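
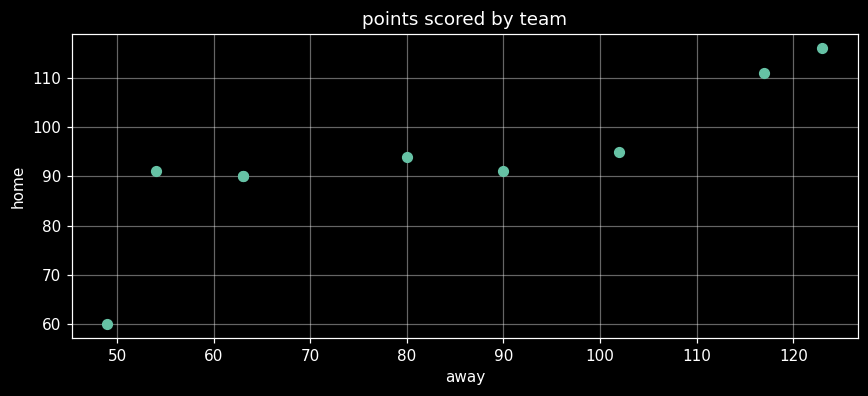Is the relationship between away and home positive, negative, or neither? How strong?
Points are positively correlated; strong (|r| ≈ 0.8).

positive, strong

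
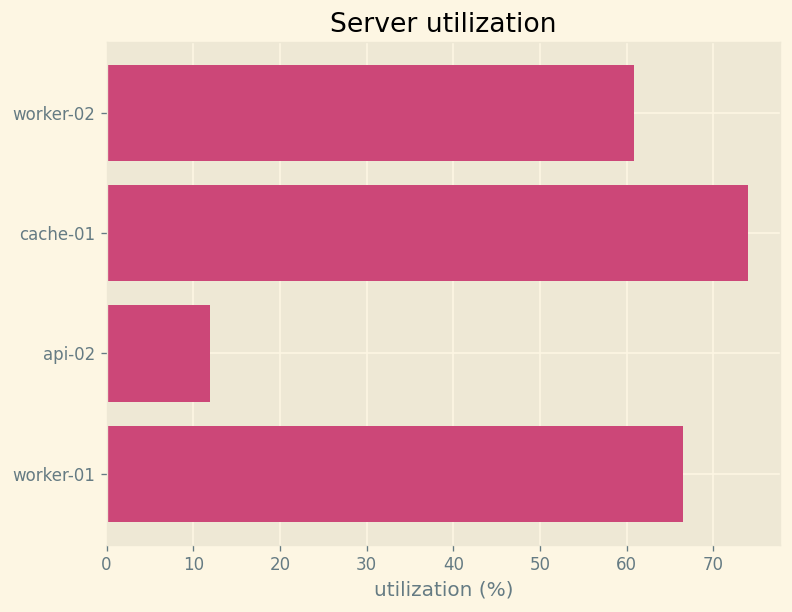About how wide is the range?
≈ 60

Max cache-01 ≈ 70, min api-02 ≈ 10; range ≈ 60.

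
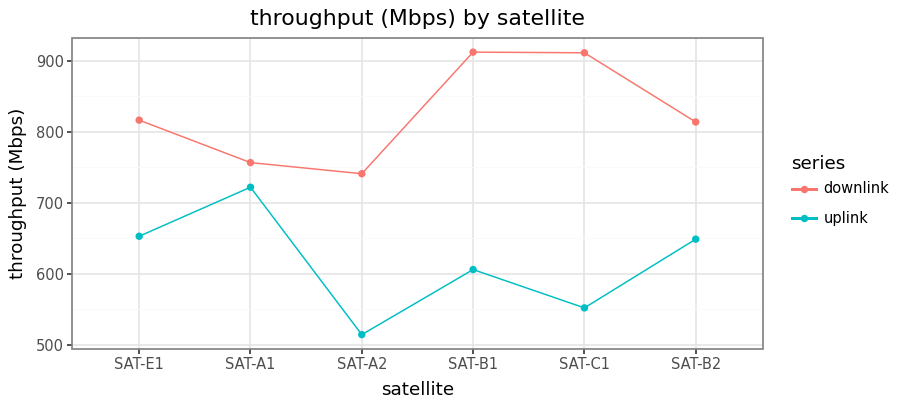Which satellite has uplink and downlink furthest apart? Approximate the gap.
SAT-C1: uplink ≈ 550, downlink ≈ 900 → gap ≈ 350. Next-largest (SAT-B1) is only ≈ 300.

SAT-C1, ≈ 350 Mbps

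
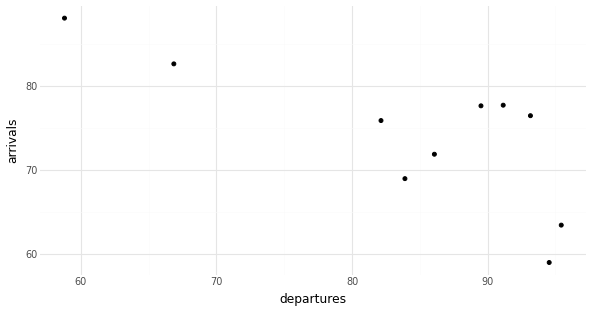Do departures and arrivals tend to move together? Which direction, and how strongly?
Points are negatively correlated; strong (|r| ≈ 0.8).

negative, strong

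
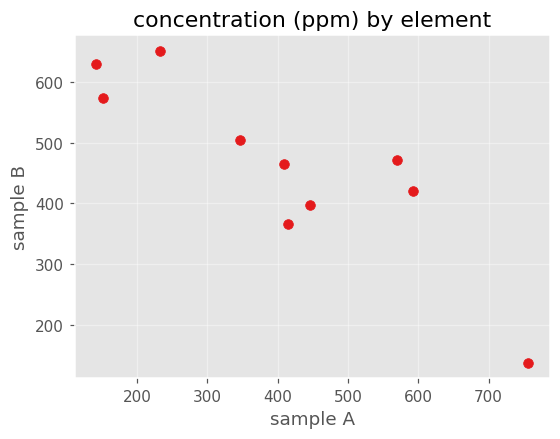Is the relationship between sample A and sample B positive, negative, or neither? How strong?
negative, strong

Points are negatively correlated; strong (|r| ≈ 0.9).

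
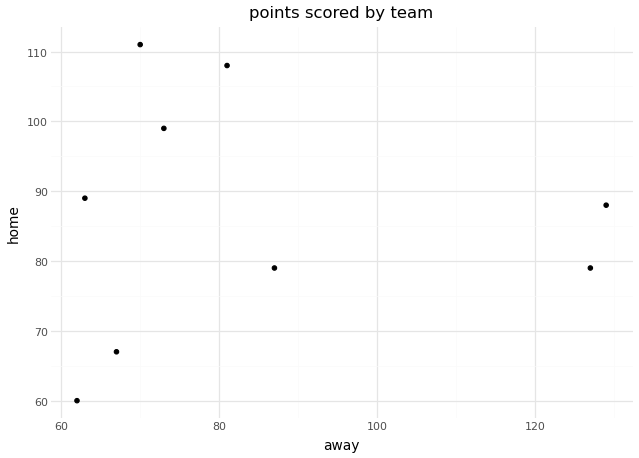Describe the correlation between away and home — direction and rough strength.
Points are roughly uncorrelated; weak (|r| ≈ 0.0).

no clear correlation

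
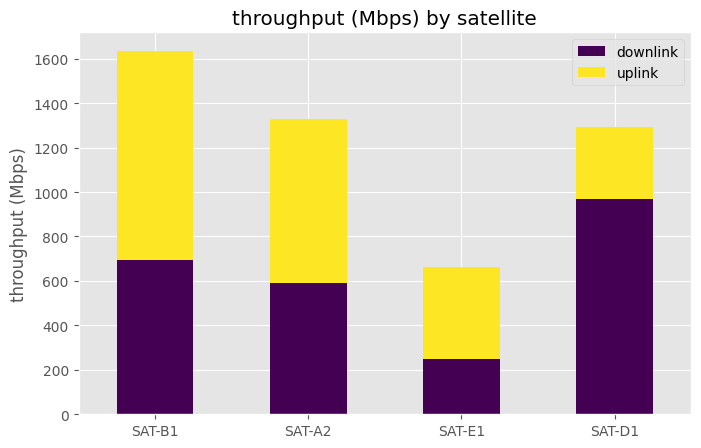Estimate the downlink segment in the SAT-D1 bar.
downlink top ≈ 1000, bottom ≈ 0; segment ≈ 1000.

≈ 1000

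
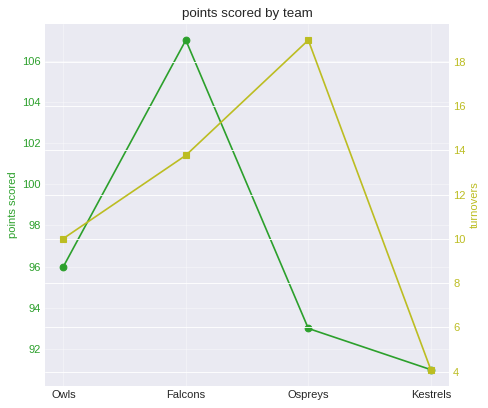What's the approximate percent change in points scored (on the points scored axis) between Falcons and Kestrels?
Falcons ≈ 108, Kestrels ≈ 92; (92 − 108) / 108 ≈ -14.8%.

≈ -14.8%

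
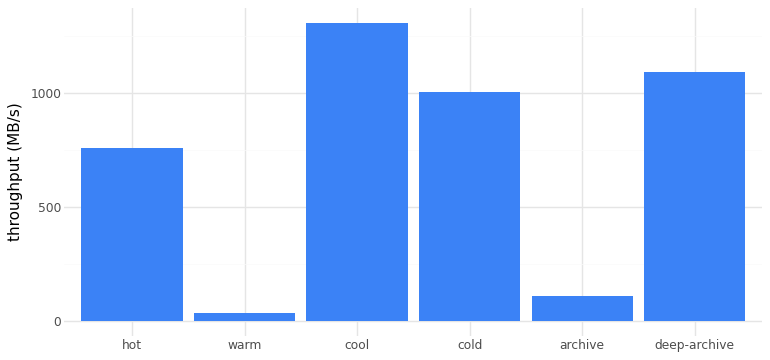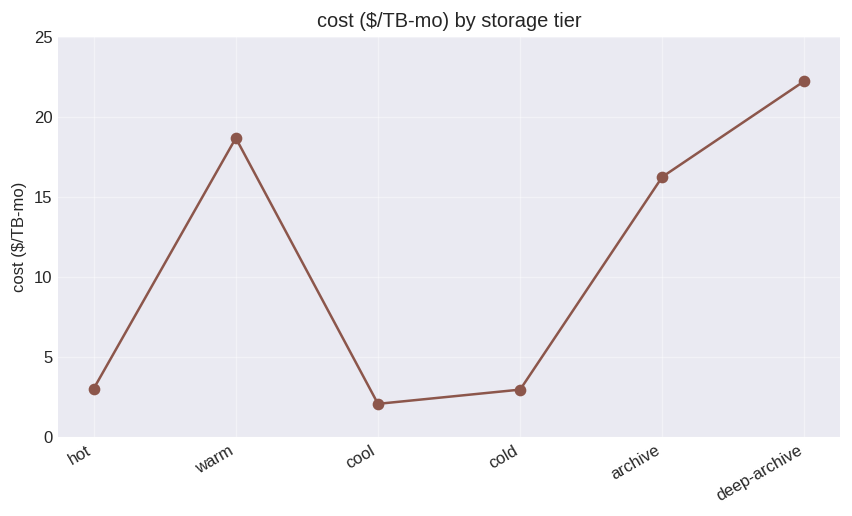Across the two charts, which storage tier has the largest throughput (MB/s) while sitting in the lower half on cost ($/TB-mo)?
Chart 2 median cost ($/TB-mo) ≈ 10; below-median storage tiers: hot, cool, cold. Among those, cool has the highest throughput (MB/s) (≈ 1400).

cool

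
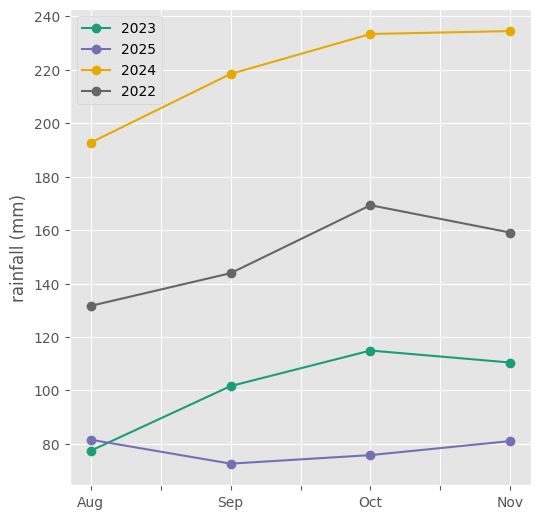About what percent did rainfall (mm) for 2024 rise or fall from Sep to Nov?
≈ +9.1%

Sep ≈ 220, Nov ≈ 240; (240 − 220) / 220 ≈ +9.1%.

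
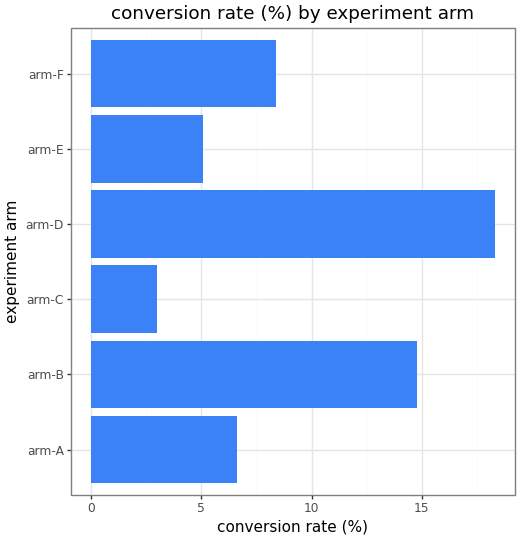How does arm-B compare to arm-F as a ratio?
arm-B ≈ 14, arm-F ≈ 8; 14/8 ≈ 1.75.

≈ 1.75×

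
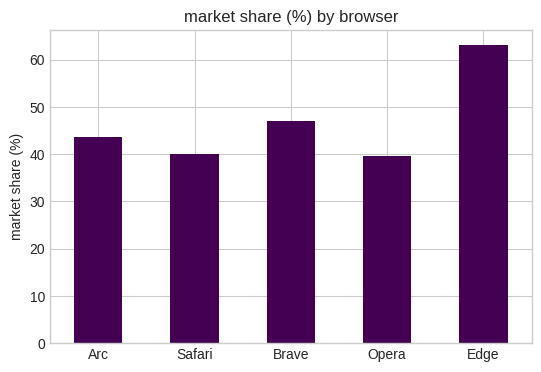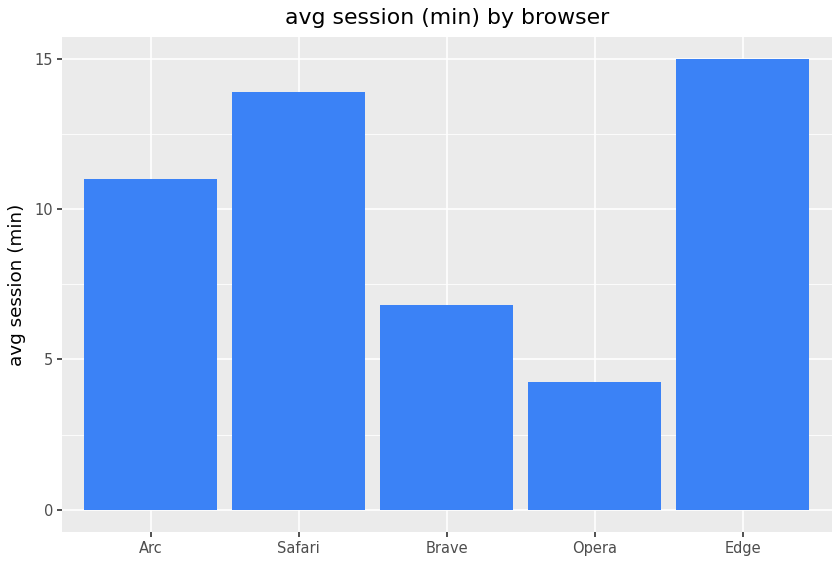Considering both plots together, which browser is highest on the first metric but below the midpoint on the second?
Brave

Chart 2 median avg session (min) ≈ 12; below-median browsers: Brave, Opera. Among those, Brave has the highest market share (%) (≈ 50).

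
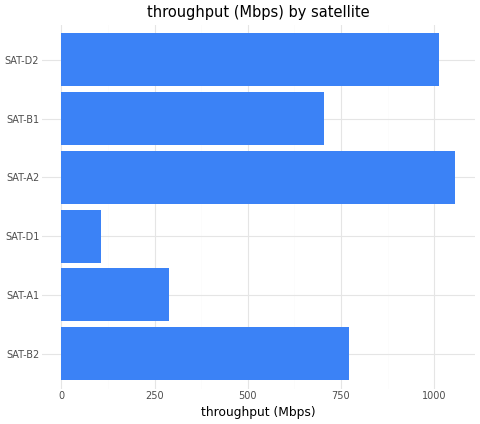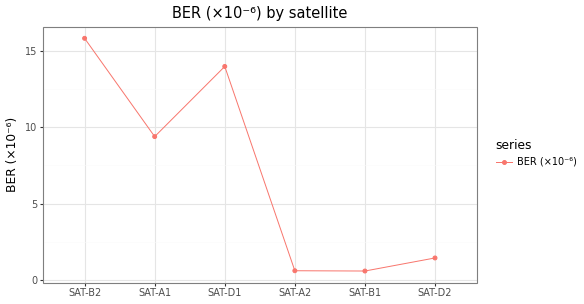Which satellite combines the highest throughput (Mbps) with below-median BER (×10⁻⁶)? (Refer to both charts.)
SAT-A2

Chart 2 median BER (×10⁻⁶) ≈ 6; below-median satellites: SAT-A2, SAT-B1, SAT-D2. Among those, SAT-A2 has the highest throughput (Mbps) (≈ 1100).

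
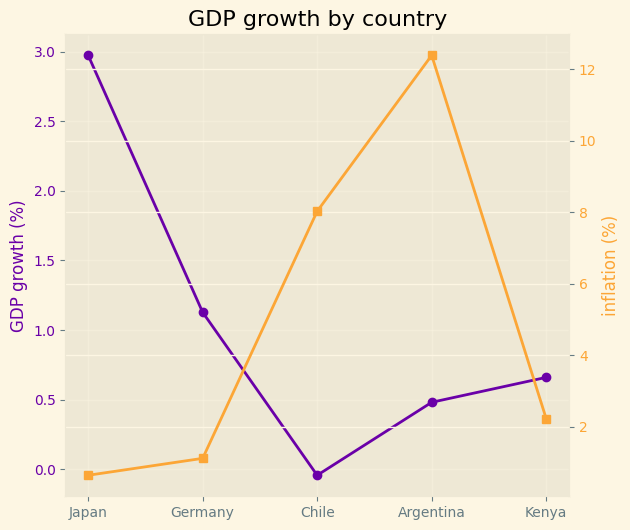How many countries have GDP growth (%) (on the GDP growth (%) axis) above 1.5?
1

Above 1.5: Japan.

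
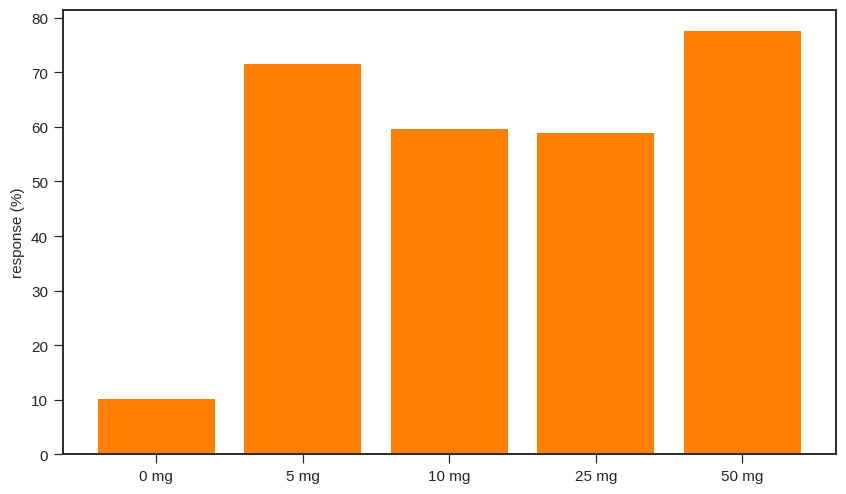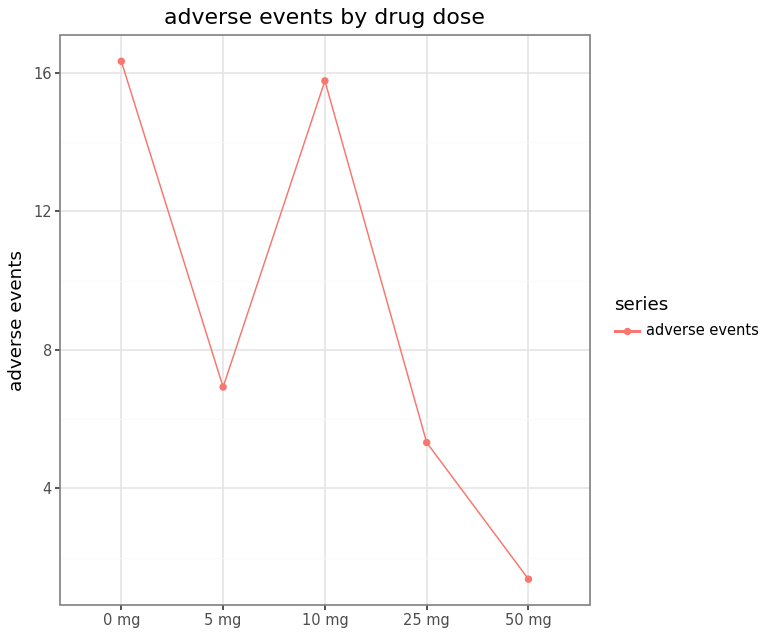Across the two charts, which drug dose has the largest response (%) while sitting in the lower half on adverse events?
50 mg

Chart 2 median adverse events ≈ 6; below-median drug doses: 25 mg, 50 mg. Among those, 50 mg has the highest response (%) (≈ 80).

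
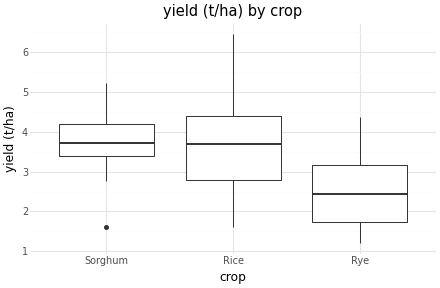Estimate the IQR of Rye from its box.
Q3 ≈ 3.2, Q1 ≈ 1.8; IQR ≈ 1.4.

≈ 1.4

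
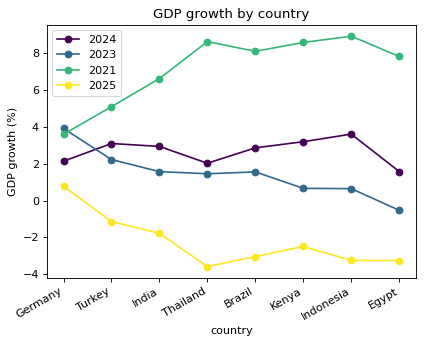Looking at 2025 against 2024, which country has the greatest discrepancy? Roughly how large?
Indonesia: 2025 ≈ -4, 2024 ≈ 4 → gap ≈ 8. Next-largest (Brazil) is only ≈ 6.

Indonesia, ≈ 8 %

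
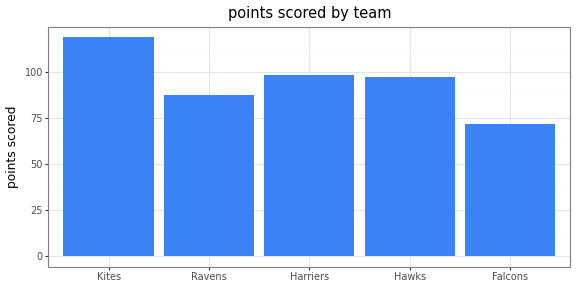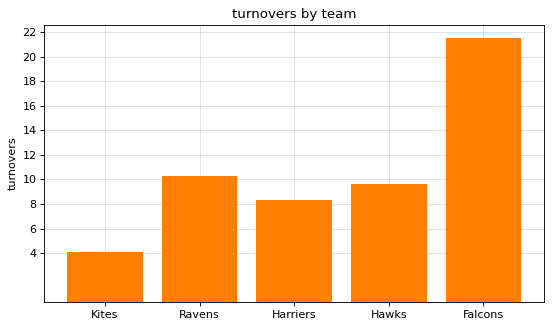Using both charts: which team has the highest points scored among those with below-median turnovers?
Chart 2 median turnovers ≈ 10; below-median teams: Kites, Harriers. Among those, Kites has the highest points scored (≈ 120).

Kites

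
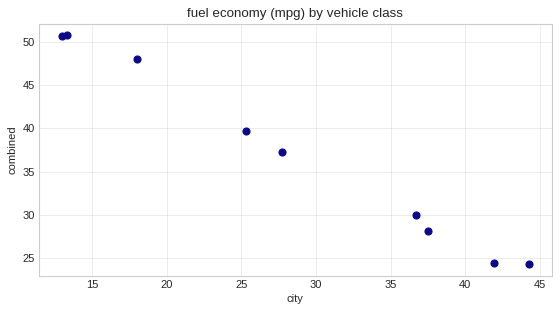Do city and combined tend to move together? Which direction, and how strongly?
negative, strong

Points are negatively correlated; strong (|r| ≈ 1.0).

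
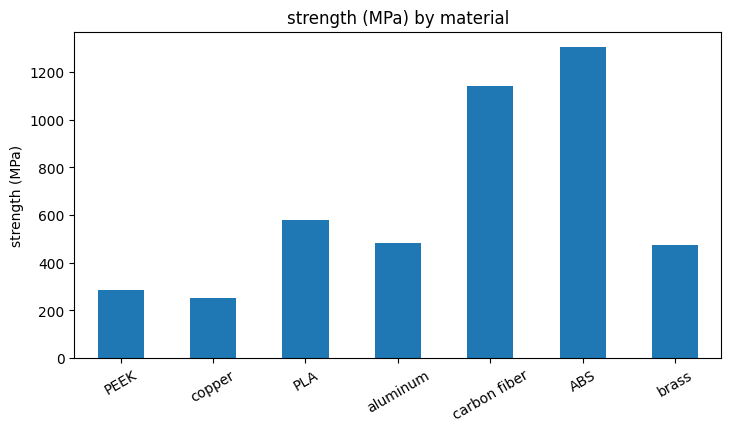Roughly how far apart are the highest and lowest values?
≈ 1200

Max ABS ≈ 1400, min copper ≈ 200; range ≈ 1200.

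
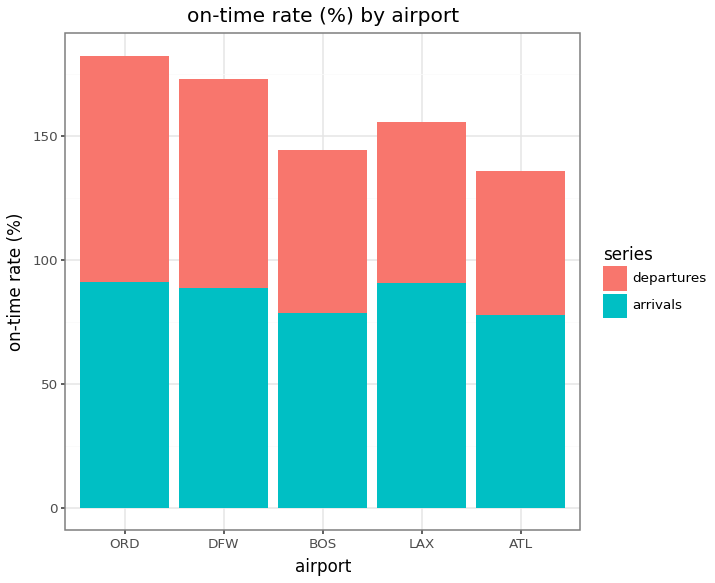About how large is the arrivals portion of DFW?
≈ 80

arrivals top ≈ 80, bottom ≈ 0; segment ≈ 80.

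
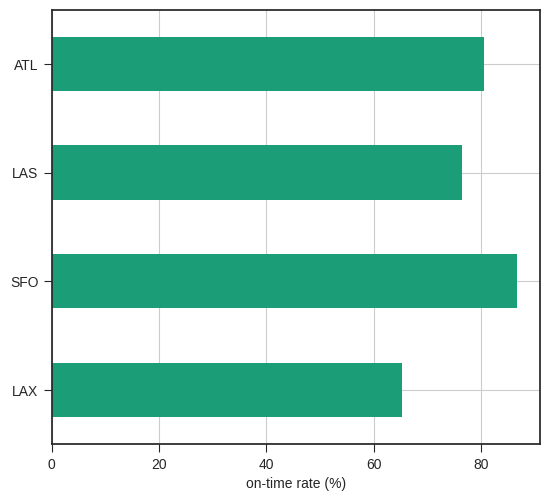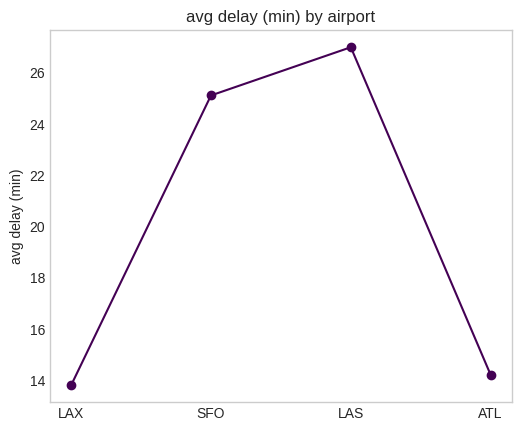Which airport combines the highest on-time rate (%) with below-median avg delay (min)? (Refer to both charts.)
Chart 2 median avg delay (min) ≈ 20; below-median airports: LAX, ATL. Among those, ATL has the highest on-time rate (%) (≈ 80).

ATL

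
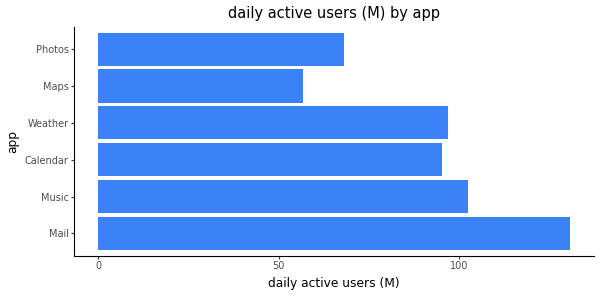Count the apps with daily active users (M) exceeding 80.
Above 80: Mail, Music, Calendar, Weather.

4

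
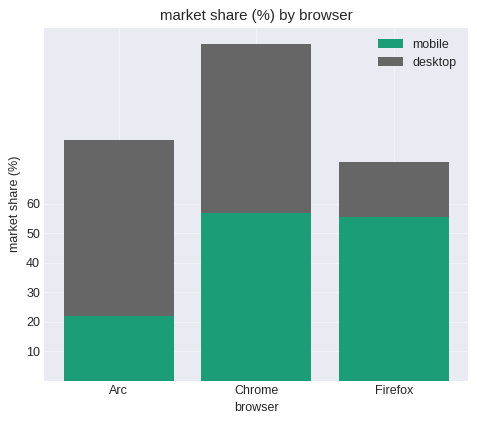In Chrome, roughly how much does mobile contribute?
≈ 60

mobile top ≈ 60, bottom ≈ 0; segment ≈ 60.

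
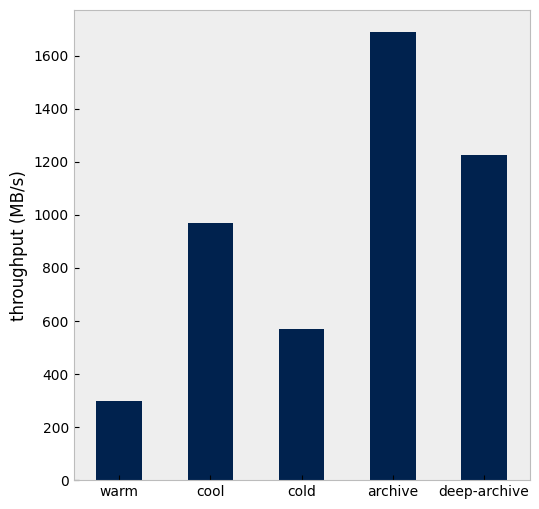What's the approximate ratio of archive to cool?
≈ 1.6×

archive ≈ 1600, cool ≈ 1000; 1600/1000 ≈ 1.6.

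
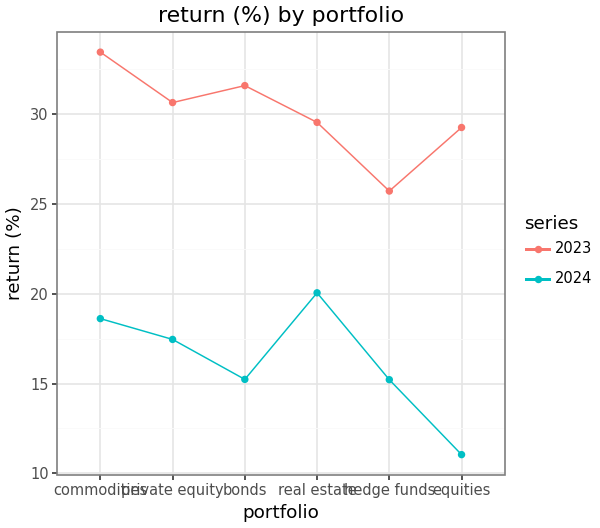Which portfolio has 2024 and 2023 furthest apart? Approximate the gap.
equities: 2024 ≈ 12, 2023 ≈ 30 → gap ≈ 18. Next-largest (bonds) is only ≈ 16.

equities, ≈ 18 %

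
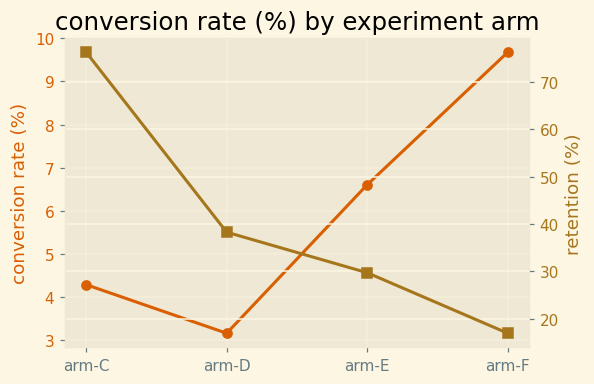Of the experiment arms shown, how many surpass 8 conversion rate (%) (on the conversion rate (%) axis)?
Above 8: arm-F.

1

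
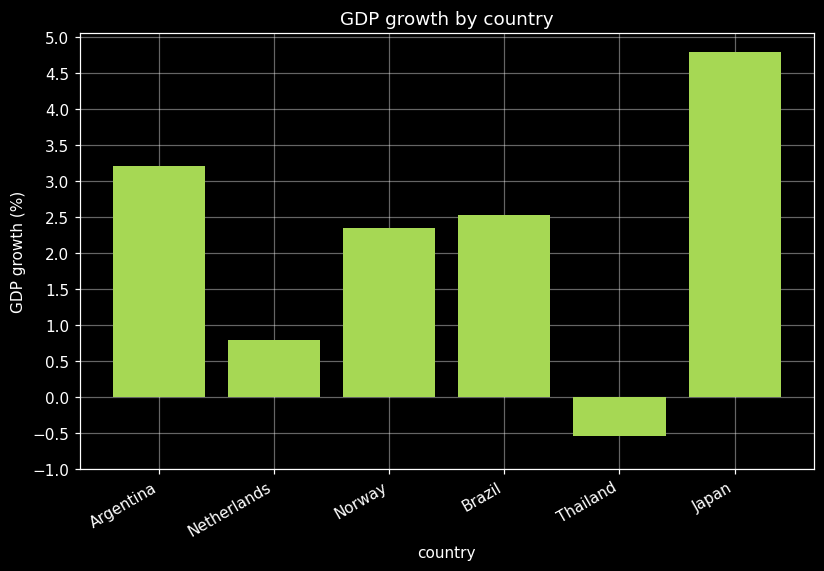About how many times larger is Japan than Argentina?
Japan ≈ 5.0, Argentina ≈ 3.0; 5.0/3.0 ≈ 1.67.

≈ 1.67×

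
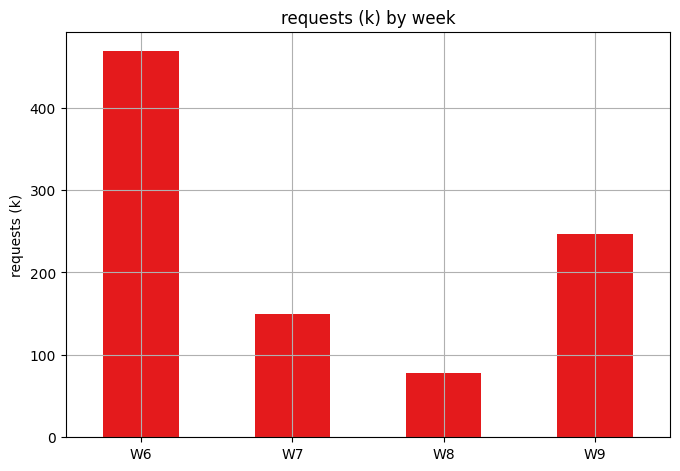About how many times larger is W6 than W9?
≈ 1.8×

W6 ≈ 450, W9 ≈ 250; 450/250 ≈ 1.8.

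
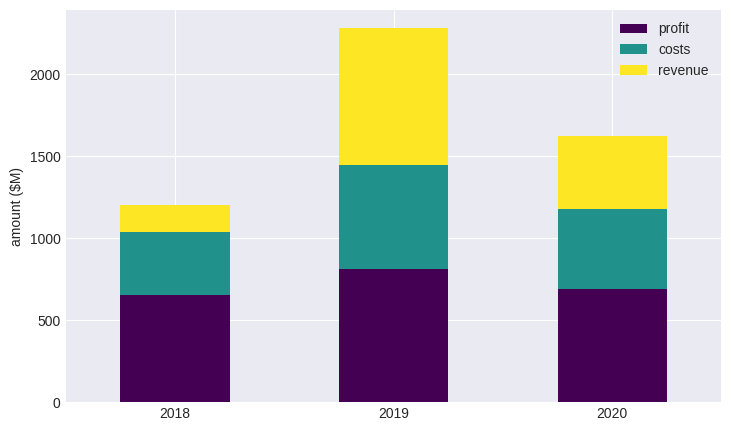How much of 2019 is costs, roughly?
≈ 600

costs top ≈ 1400, bottom ≈ 800; segment ≈ 600.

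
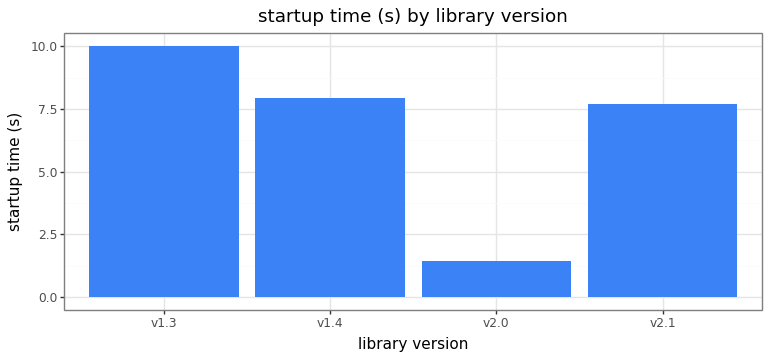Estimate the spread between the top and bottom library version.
≈ 9

Max v1.3 ≈ 10, min v2.0 ≈ 1; range ≈ 9.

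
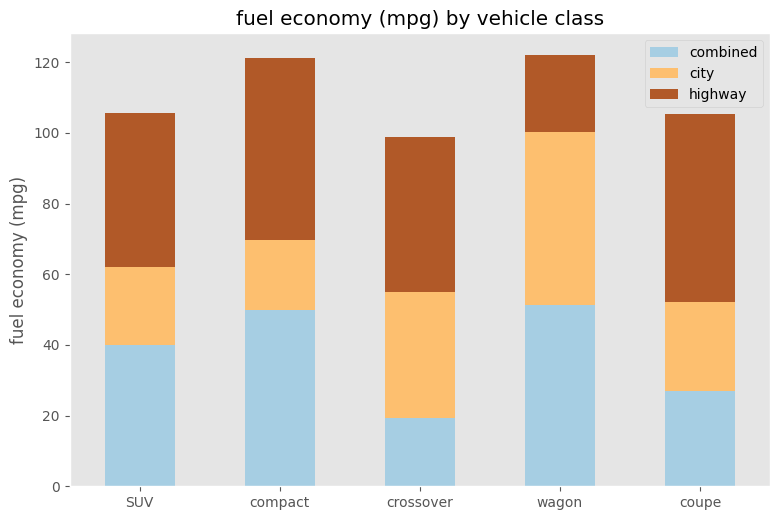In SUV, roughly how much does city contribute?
city top ≈ 60, bottom ≈ 40; segment ≈ 20.

≈ 20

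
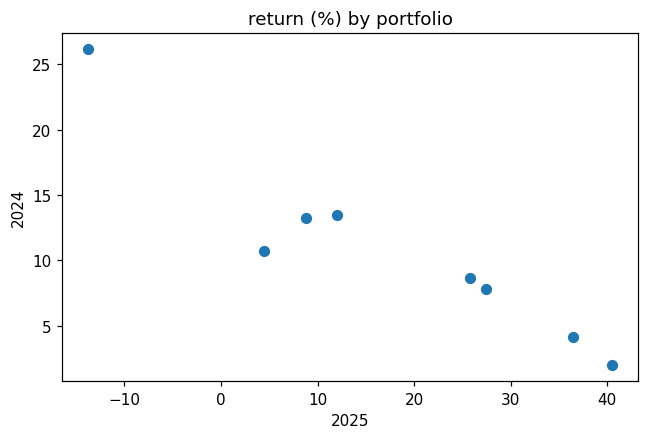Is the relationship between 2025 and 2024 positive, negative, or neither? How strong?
negative, strong

Points are negatively correlated; strong (|r| ≈ 0.9).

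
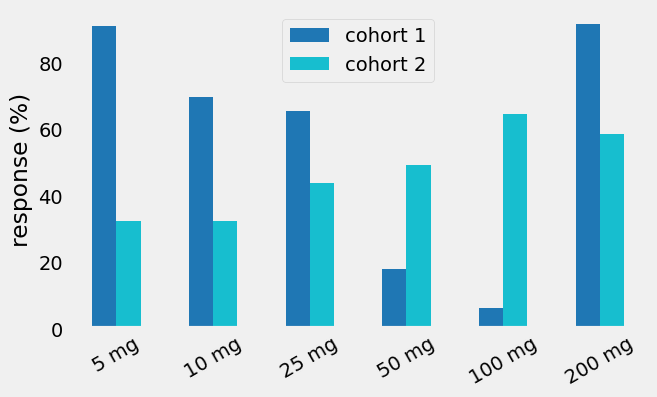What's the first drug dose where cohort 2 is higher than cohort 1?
50 mg

25 mg: cohort 2 ≈ 40 vs cohort 1 ≈ 70 (not yet); 50 mg: cohort 2 ≈ 50 vs cohort 1 ≈ 20 (first crossover).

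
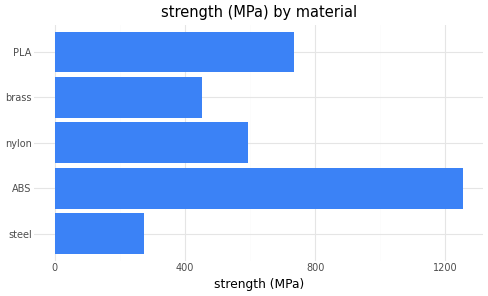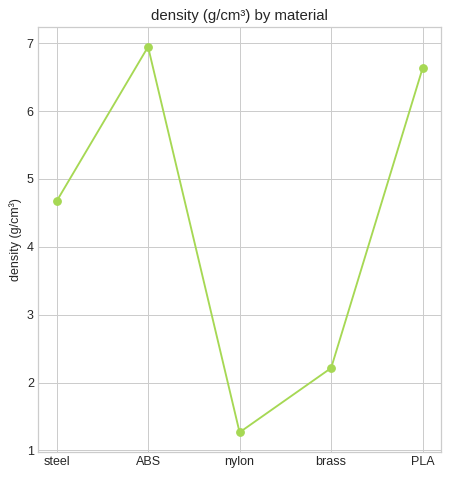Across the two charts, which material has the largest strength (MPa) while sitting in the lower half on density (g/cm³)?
Chart 2 median density (g/cm³) ≈ 5; below-median materials: nylon, brass. Among those, nylon has the highest strength (MPa) (≈ 600).

nylon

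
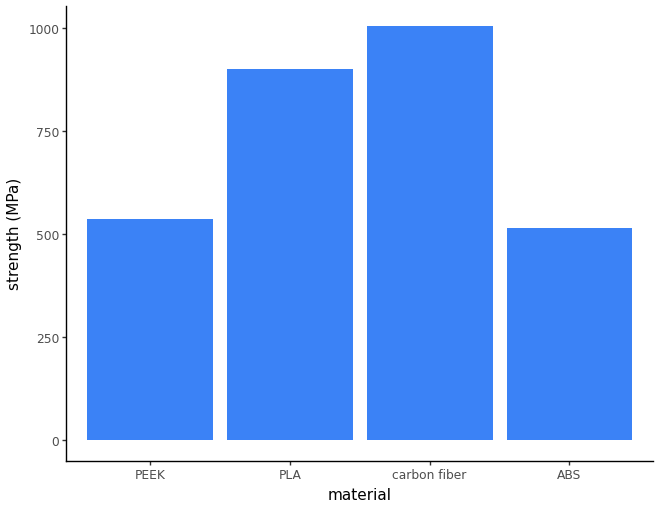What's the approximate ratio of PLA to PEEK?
≈ 1.8×

PLA ≈ 900, PEEK ≈ 500; 900/500 ≈ 1.8.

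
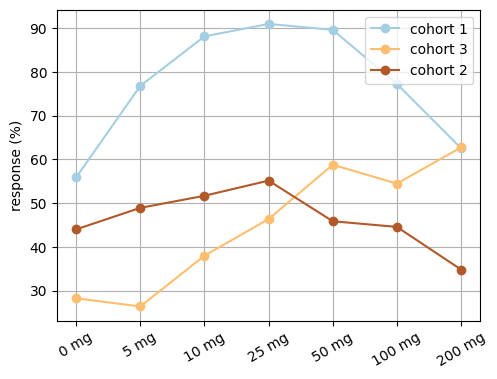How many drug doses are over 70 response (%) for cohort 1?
Above 70: 5 mg, 10 mg, 25 mg, 50 mg, 100 mg.

5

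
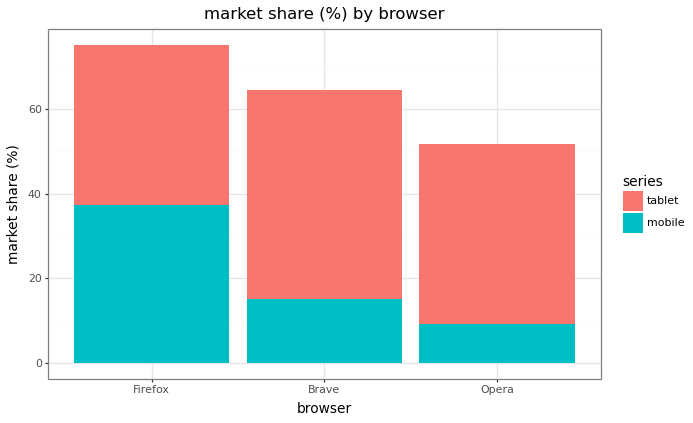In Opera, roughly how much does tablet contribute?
≈ 40

tablet top ≈ 50, bottom ≈ 10; segment ≈ 40.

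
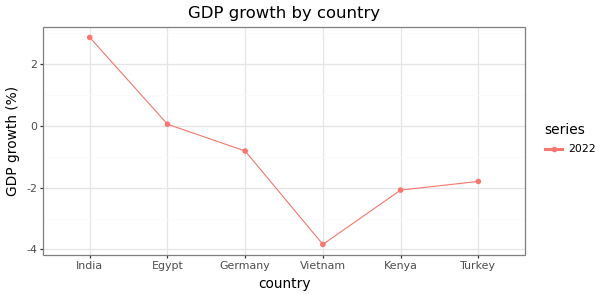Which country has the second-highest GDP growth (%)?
Egypt

Top 3: India ≈ 3, Egypt ≈ 0, Germany ≈ -1.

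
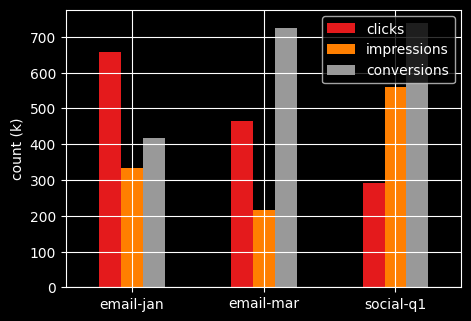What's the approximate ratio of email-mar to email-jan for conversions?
email-mar ≈ 700, email-jan ≈ 400; 700/400 ≈ 1.75.

≈ 1.75×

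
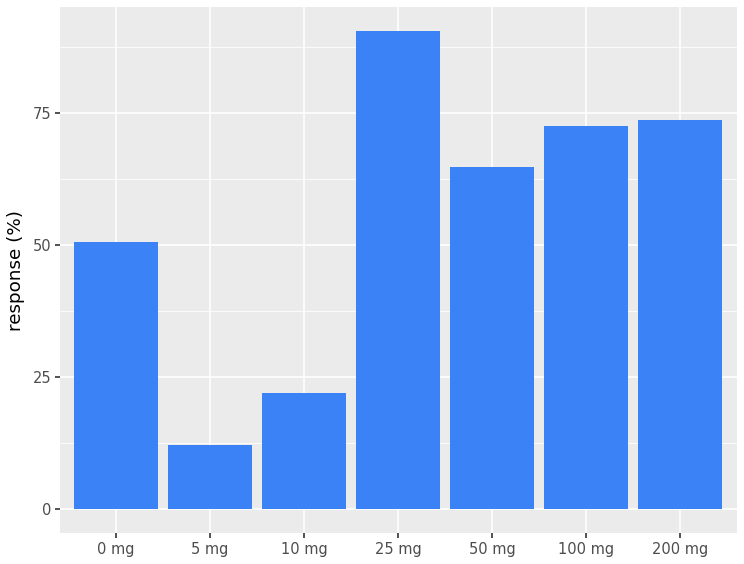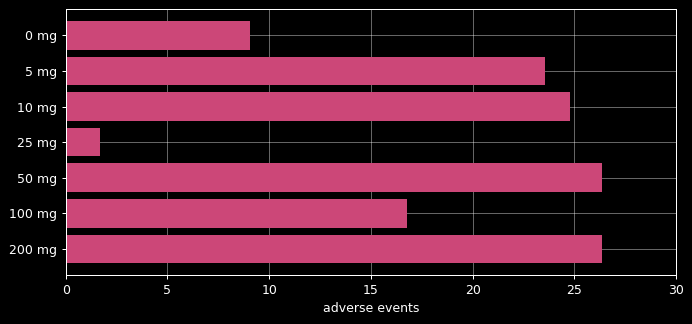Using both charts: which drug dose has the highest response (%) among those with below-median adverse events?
Chart 2 median adverse events ≈ 25; below-median drug doses: 0 mg, 25 mg, 100 mg. Among those, 25 mg has the highest response (%) (≈ 90).

25 mg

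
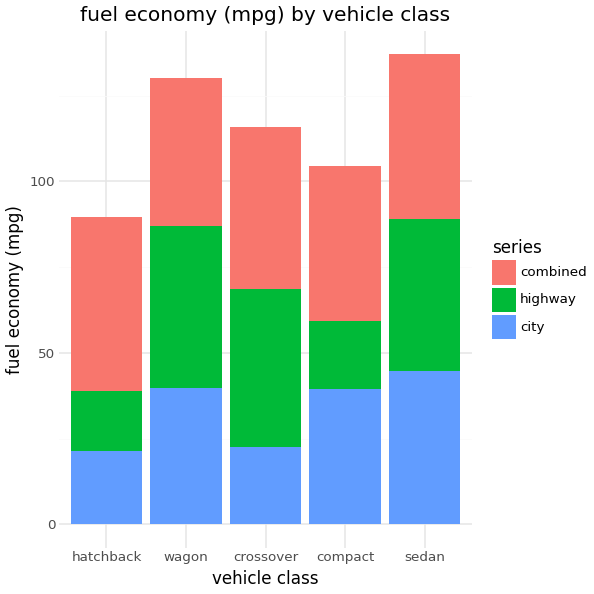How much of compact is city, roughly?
city top ≈ 40, bottom ≈ 0; segment ≈ 40.

≈ 40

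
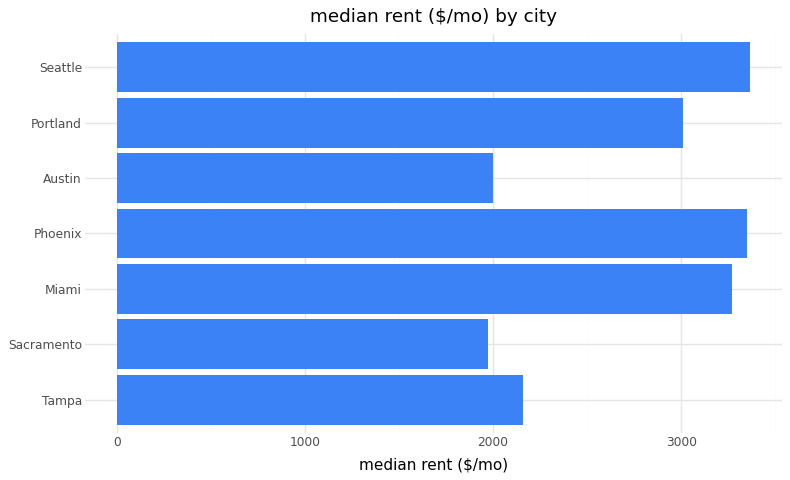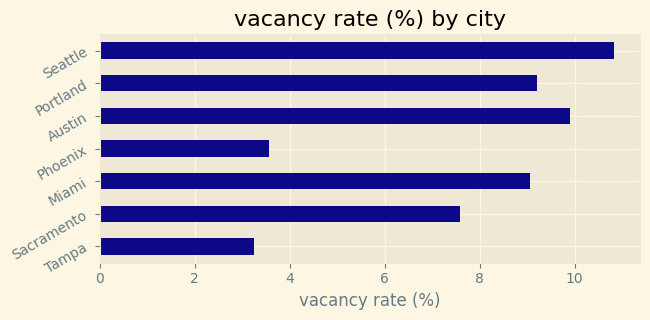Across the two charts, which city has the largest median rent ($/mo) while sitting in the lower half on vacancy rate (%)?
Phoenix

Chart 2 median vacancy rate (%) ≈ 9; below-median cities: Tampa, Sacramento, Phoenix. Among those, Phoenix has the highest median rent ($/mo) (≈ 3500).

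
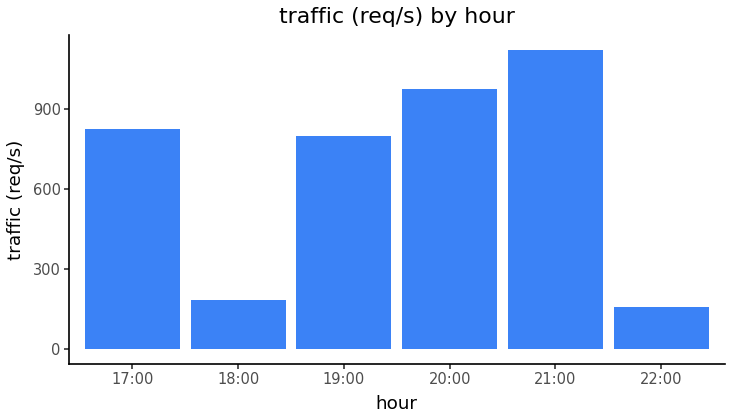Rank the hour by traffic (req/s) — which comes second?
Top 3: 21:00 ≈ 1100, 20:00 ≈ 1000, 17:00 ≈ 800.

20:00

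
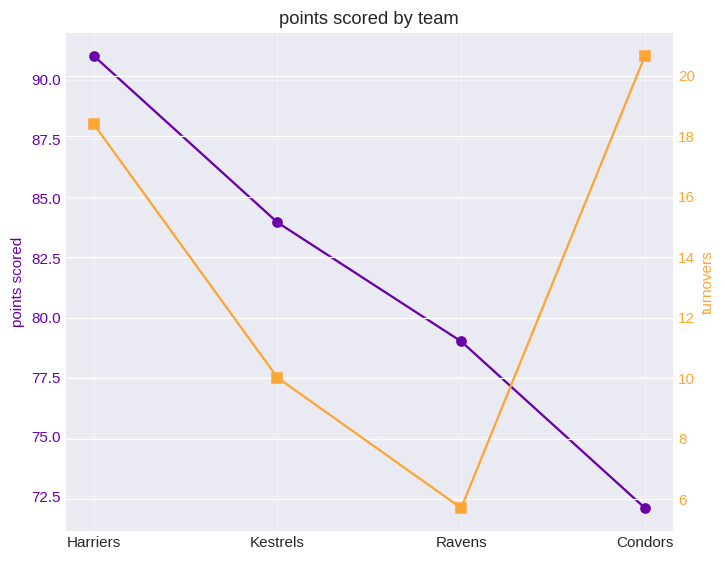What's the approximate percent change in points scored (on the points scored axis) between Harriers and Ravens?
Harriers ≈ 92, Ravens ≈ 80; (80 − 92) / 92 ≈ -13%.

≈ -13%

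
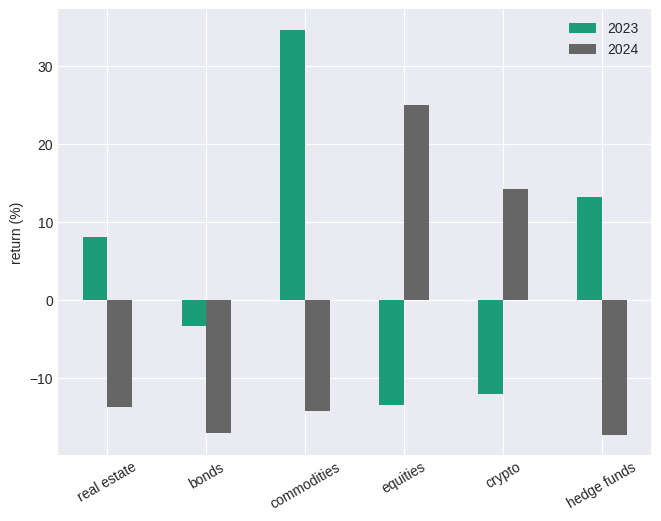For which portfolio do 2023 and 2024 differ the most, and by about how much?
commodities, ≈ 50 %

commodities: 2023 ≈ 35, 2024 ≈ -15 → gap ≈ 50. Next-largest (equities) is only ≈ 40.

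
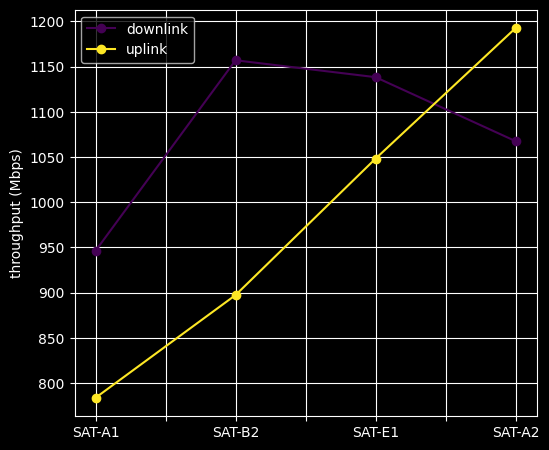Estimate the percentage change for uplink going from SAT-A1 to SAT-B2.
≈ +12.5%

SAT-A1 ≈ 800, SAT-B2 ≈ 900; (900 − 800) / 800 ≈ +12.5%.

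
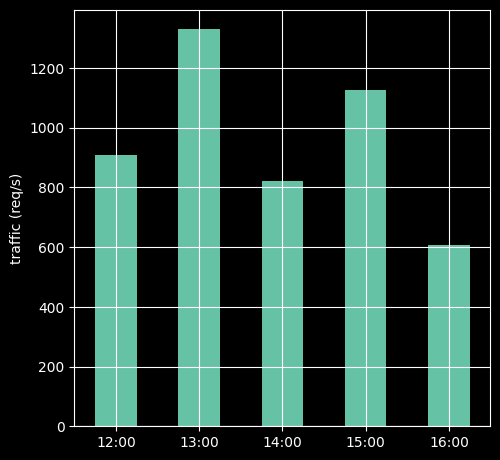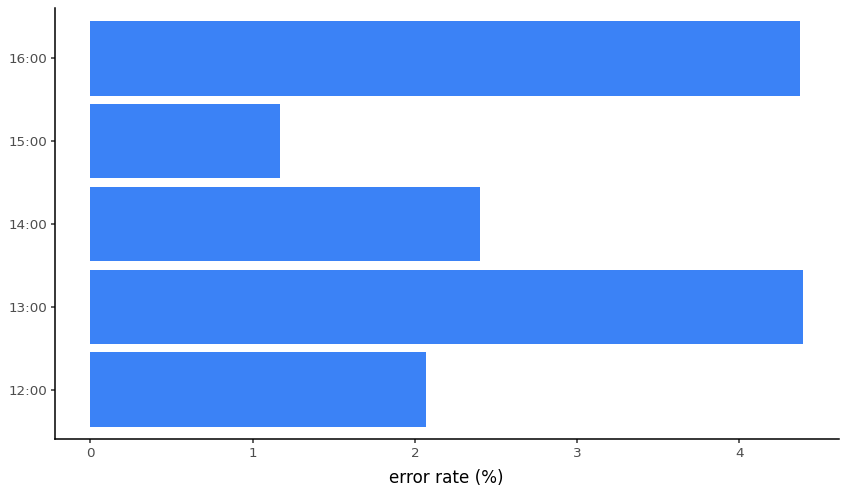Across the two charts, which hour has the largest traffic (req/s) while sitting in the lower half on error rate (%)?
15:00

Chart 2 median error rate (%) ≈ 2.5; below-median hours: 12:00, 15:00. Among those, 15:00 has the highest traffic (req/s) (≈ 1200).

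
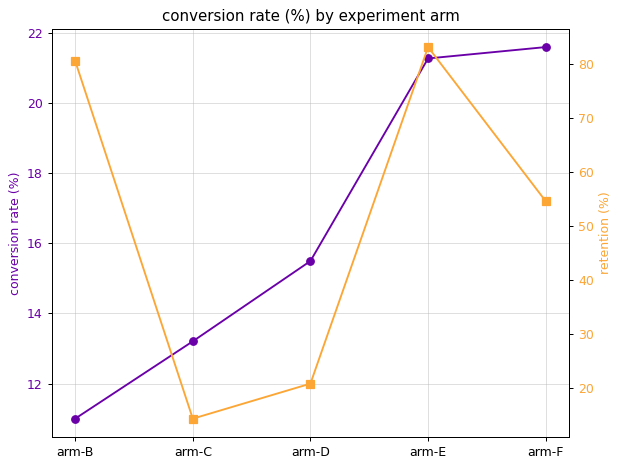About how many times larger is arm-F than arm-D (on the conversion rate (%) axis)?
arm-F ≈ 22, arm-D ≈ 15; 22/15 ≈ 1.47.

≈ 1.47×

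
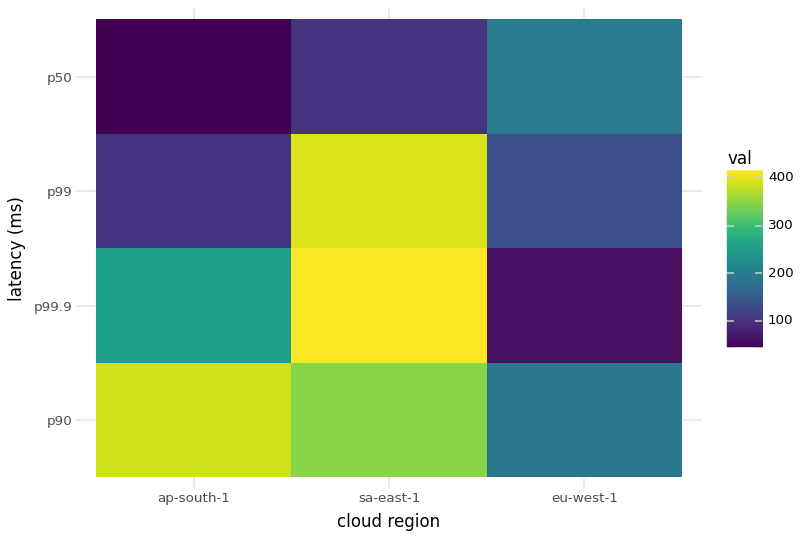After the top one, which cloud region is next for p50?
Top 3 for p50: eu-west-1 ≈ 200, sa-east-1 ≈ 100, ap-south-1 ≈ 50.

sa-east-1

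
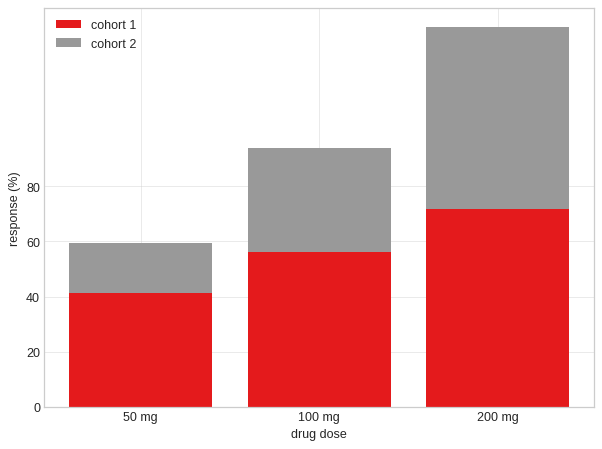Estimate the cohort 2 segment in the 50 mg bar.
≈ 20

cohort 2 top ≈ 60, bottom ≈ 40; segment ≈ 20.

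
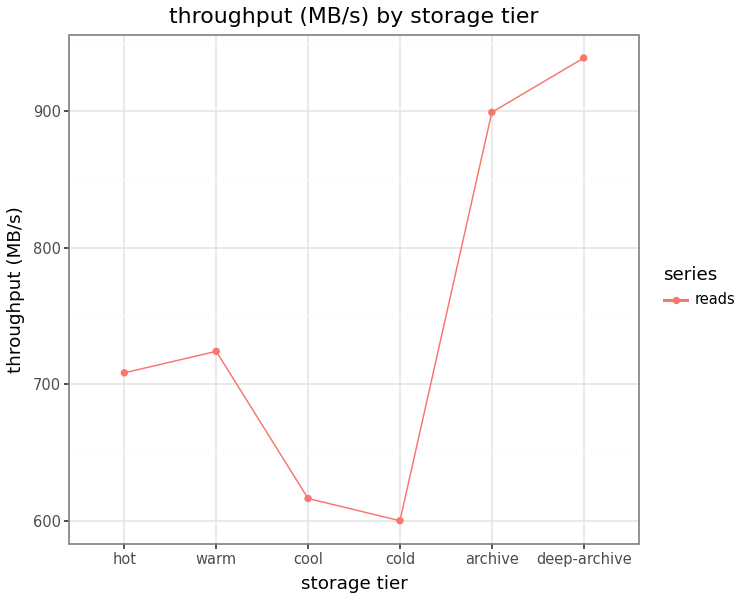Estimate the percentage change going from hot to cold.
≈ -14.3%

hot ≈ 700, cold ≈ 600; (600 − 700) / 700 ≈ -14.3%.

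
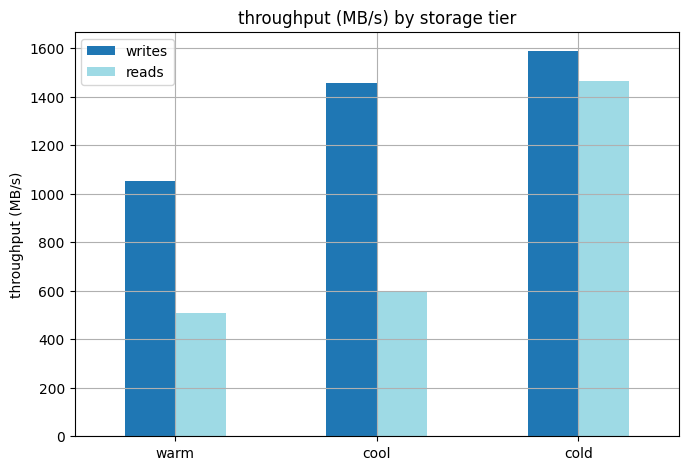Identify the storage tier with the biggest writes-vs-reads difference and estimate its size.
cool: writes ≈ 1400, reads ≈ 600 → gap ≈ 800. Next-largest (warm) is only ≈ 400.

cool, ≈ 800 MB/s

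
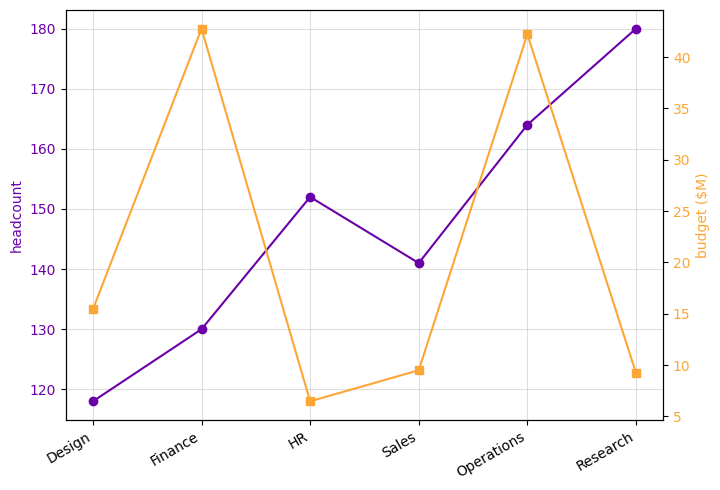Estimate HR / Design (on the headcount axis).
HR ≈ 150, Design ≈ 120; 150/120 ≈ 1.25.

≈ 1.25×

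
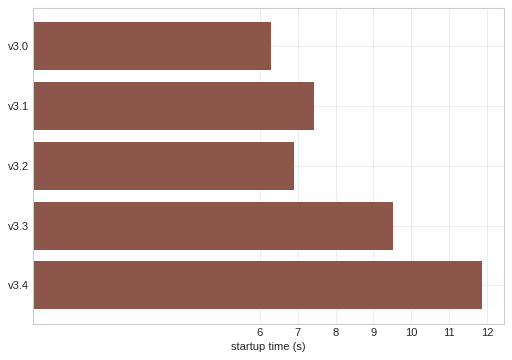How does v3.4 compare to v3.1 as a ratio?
v3.4 ≈ 12, v3.1 ≈ 7; 12/7 ≈ 1.71.

≈ 1.71×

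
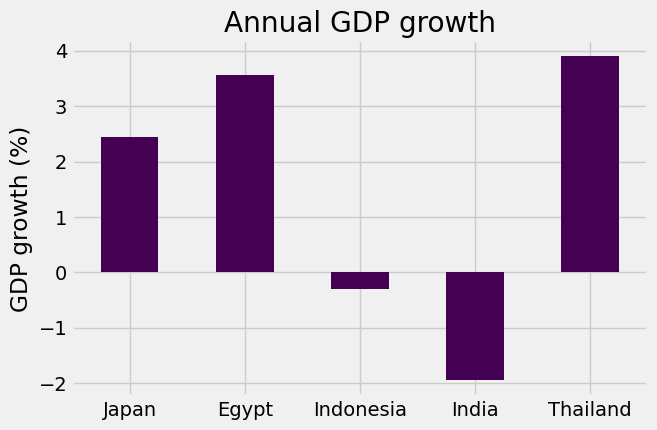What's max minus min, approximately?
≈ 6.0

Max Thailand ≈ 4.0, min India ≈ -2.0; range ≈ 6.0.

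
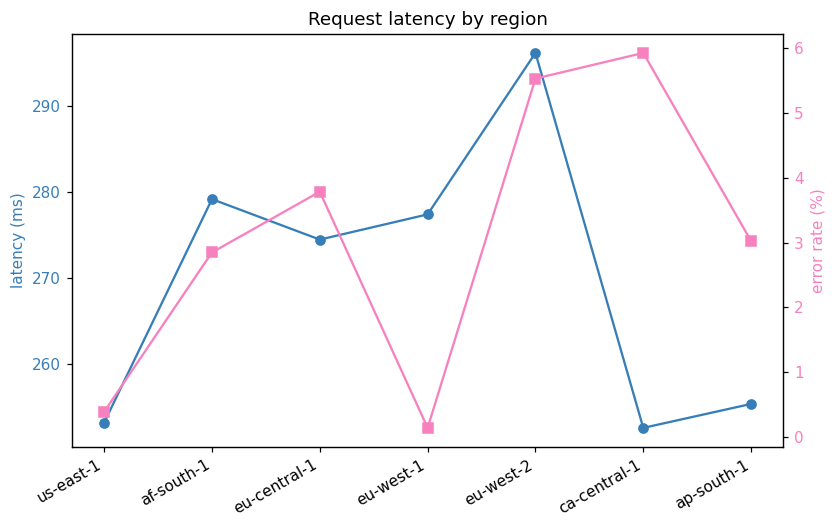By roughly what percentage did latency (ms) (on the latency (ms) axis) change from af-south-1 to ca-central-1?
≈ -8.9%

af-south-1 ≈ 280, ca-central-1 ≈ 255; (255 − 280) / 280 ≈ -8.9%.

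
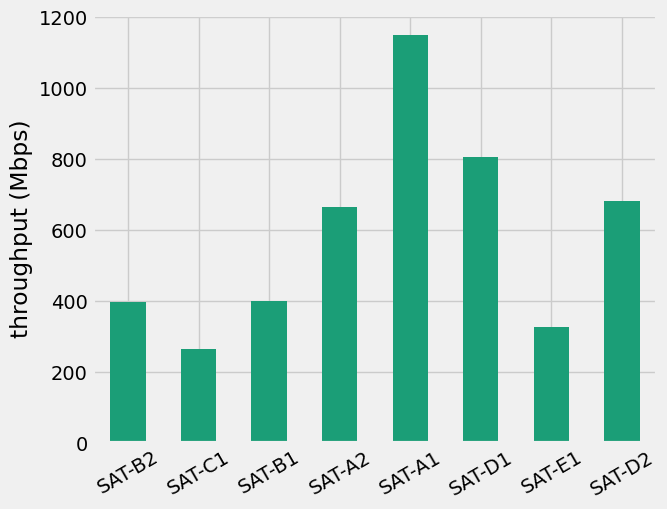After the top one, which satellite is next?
Top 3: SAT-A1 ≈ 1200, SAT-D1 ≈ 800, SAT-D2 ≈ 700.

SAT-D1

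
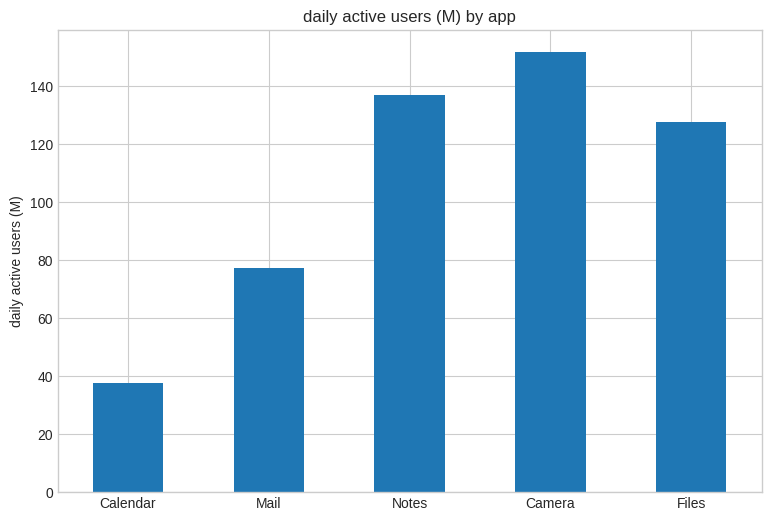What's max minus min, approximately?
Max Camera ≈ 160, min Calendar ≈ 40; range ≈ 120.

≈ 120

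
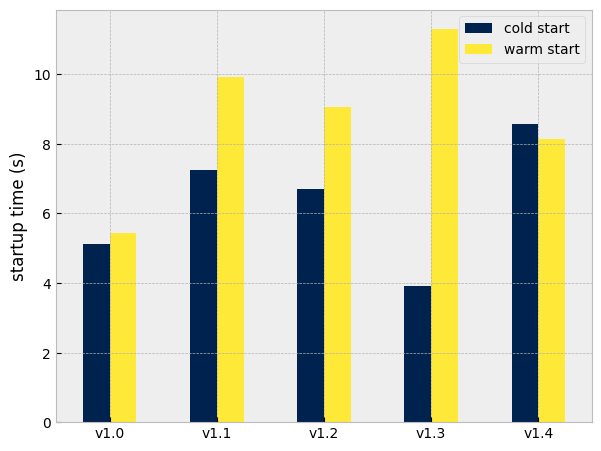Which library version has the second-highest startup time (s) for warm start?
Top 3 for warm start: v1.3 ≈ 11, v1.1 ≈ 10, v1.2 ≈ 9.

v1.1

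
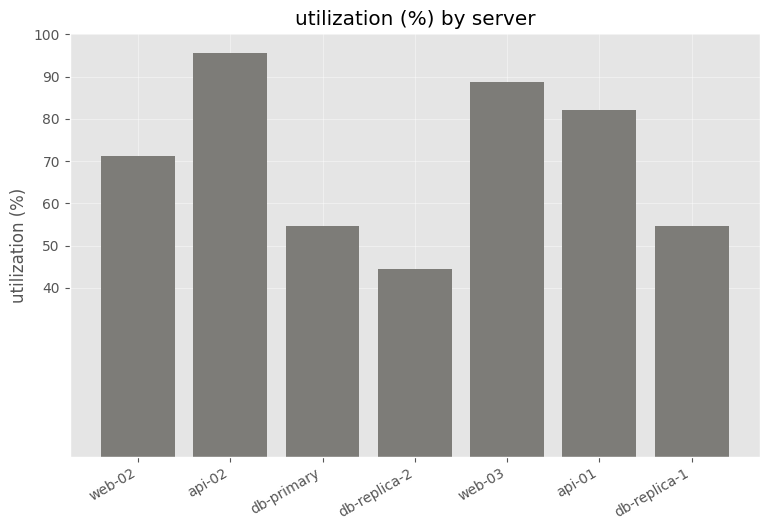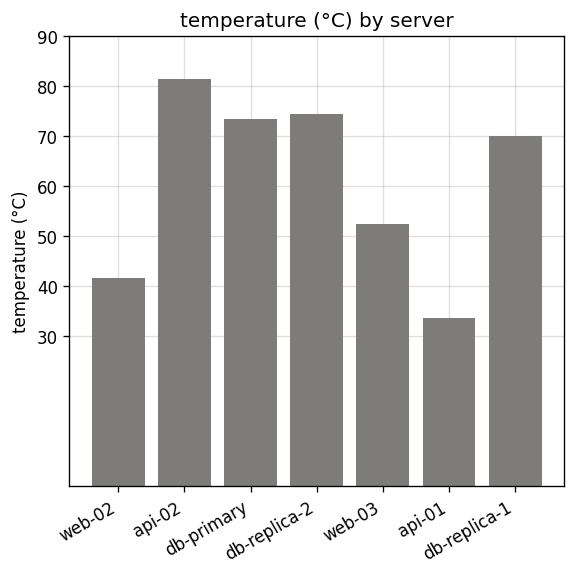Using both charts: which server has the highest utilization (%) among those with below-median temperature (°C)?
web-03

Chart 2 median temperature (°C) ≈ 70; below-median servers: web-02, web-03, api-01. Among those, web-03 has the highest utilization (%) (≈ 90).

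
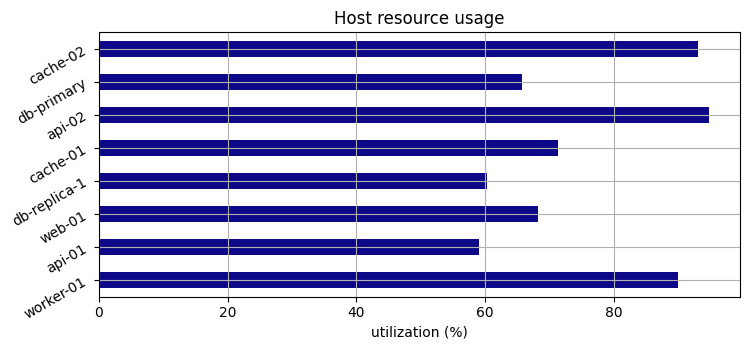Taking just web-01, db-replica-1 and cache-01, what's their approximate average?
(70 + 60 + 70) / 3 ≈ 67.

≈ 67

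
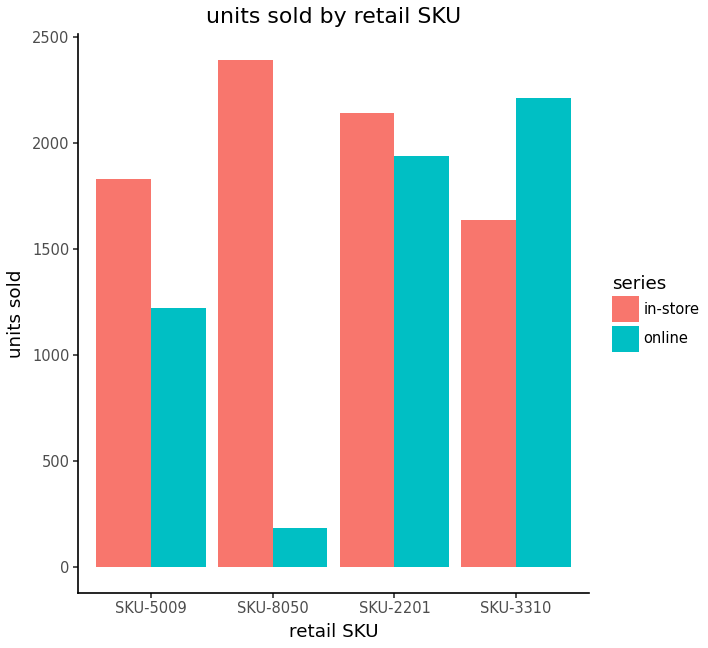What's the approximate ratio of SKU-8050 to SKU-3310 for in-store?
SKU-8050 ≈ 2400, SKU-3310 ≈ 1600; 2400/1600 ≈ 1.5.

≈ 1.5×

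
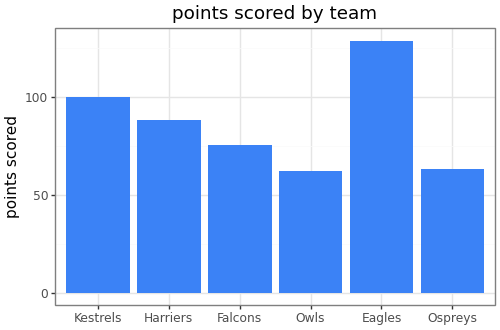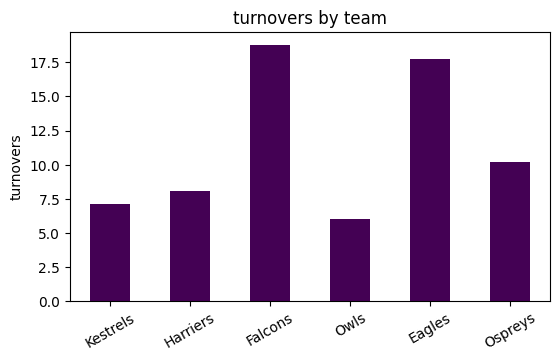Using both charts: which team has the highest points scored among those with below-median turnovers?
Chart 2 median turnovers ≈ 10; below-median teams: Kestrels, Harriers, Owls. Among those, Kestrels has the highest points scored (≈ 100).

Kestrels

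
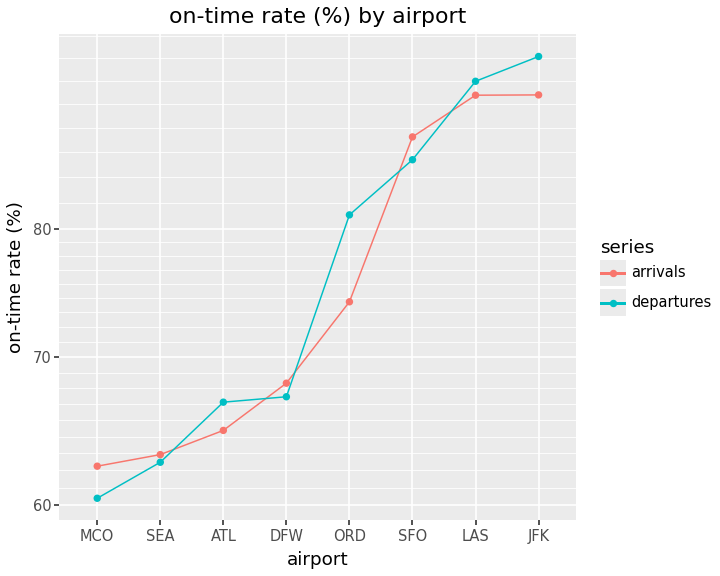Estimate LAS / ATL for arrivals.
≈ 1.38×

LAS ≈ 90, ATL ≈ 65; 90/65 ≈ 1.38.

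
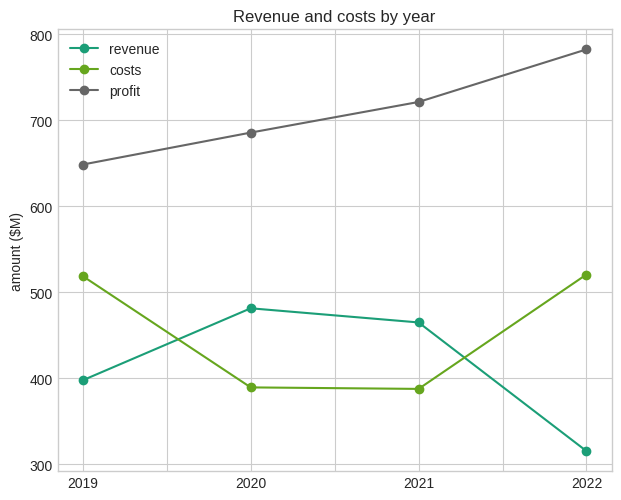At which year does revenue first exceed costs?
2019: revenue ≈ 400 vs costs ≈ 500 (not yet); 2020: revenue ≈ 500 vs costs ≈ 400 (first crossover).

2020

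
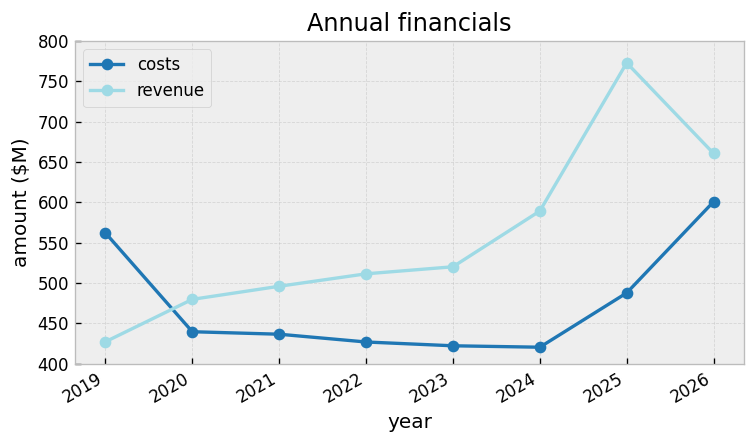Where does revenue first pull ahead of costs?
2020

2019: revenue ≈ 450 vs costs ≈ 550 (not yet); 2020: revenue ≈ 500 vs costs ≈ 450 (first crossover).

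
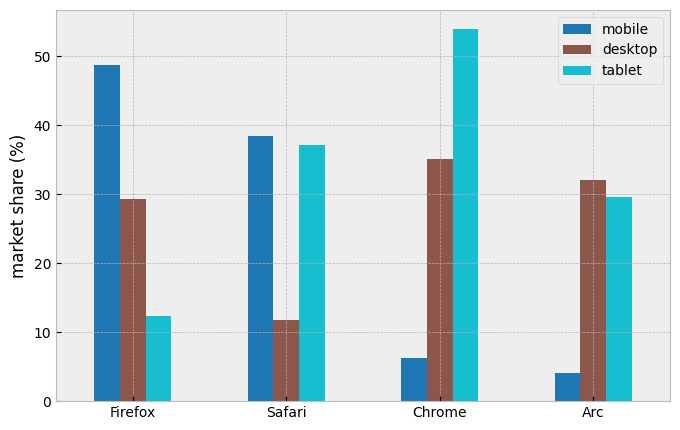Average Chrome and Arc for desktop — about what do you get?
≈ 32

(35 + 30) / 2 ≈ 32.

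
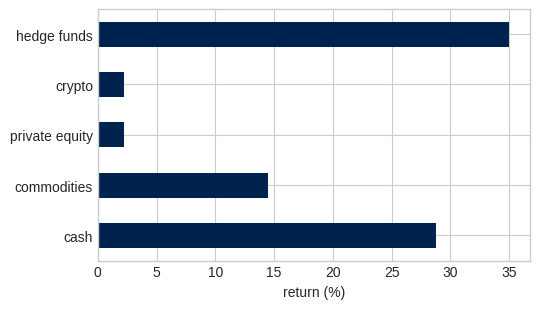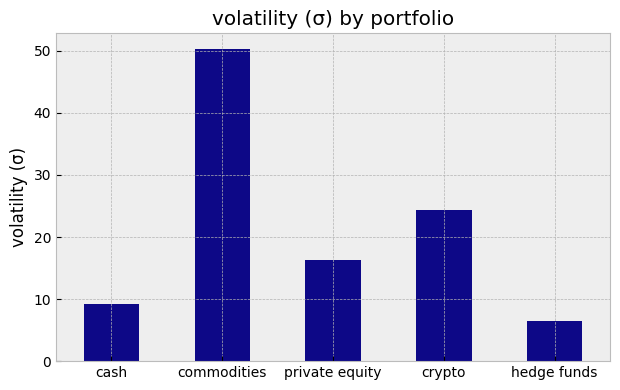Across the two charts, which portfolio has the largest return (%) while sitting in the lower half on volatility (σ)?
hedge funds

Chart 2 median volatility (σ) ≈ 15; below-median portfolios: cash, hedge funds. Among those, hedge funds has the highest return (%) (≈ 35).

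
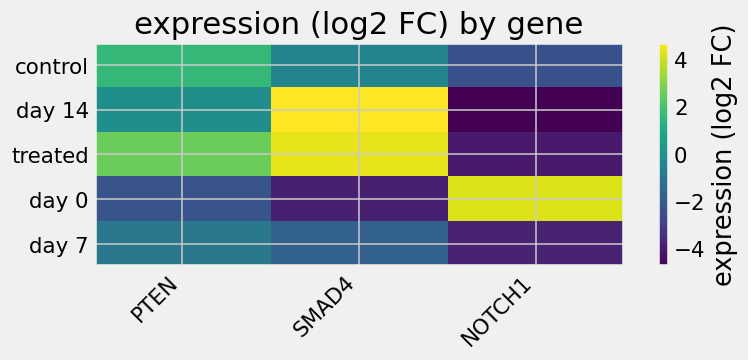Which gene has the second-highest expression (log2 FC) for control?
Top 3 for control: PTEN ≈ 2, SMAD4 ≈ 0, NOTCH1 ≈ -2.

SMAD4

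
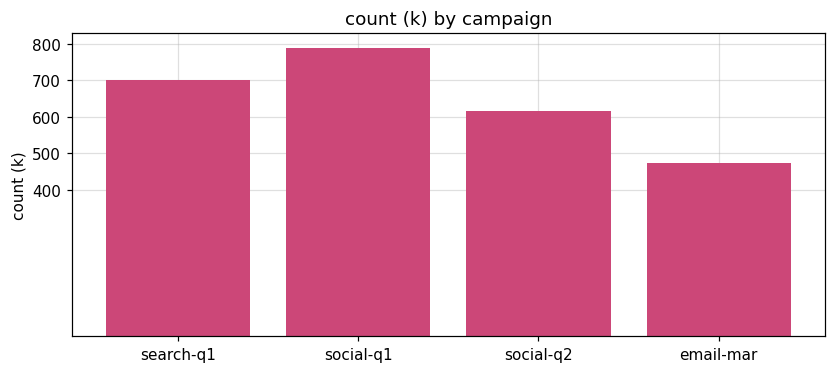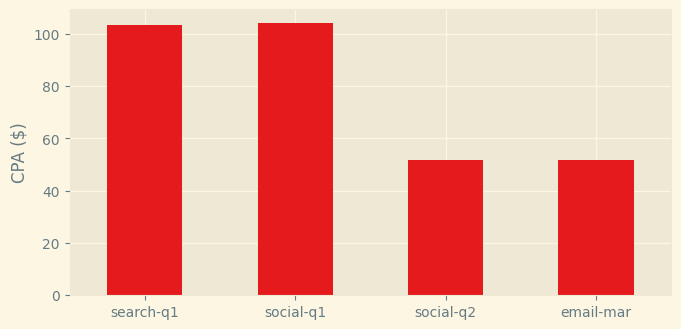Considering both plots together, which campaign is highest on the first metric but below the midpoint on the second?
Chart 2 median CPA ($) ≈ 80; below-median campaigns: social-q2, email-mar. Among those, social-q2 has the highest count (k) (≈ 600).

social-q2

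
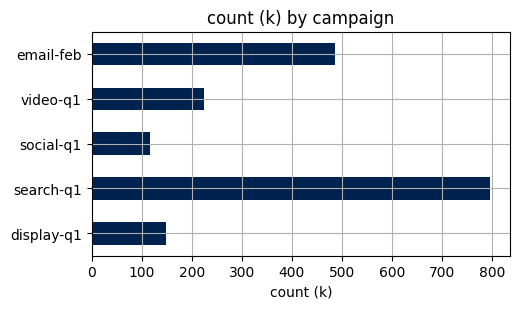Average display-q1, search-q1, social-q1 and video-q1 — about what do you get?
(100 + 800 + 100 + 200) / 4 ≈ 300.

≈ 300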